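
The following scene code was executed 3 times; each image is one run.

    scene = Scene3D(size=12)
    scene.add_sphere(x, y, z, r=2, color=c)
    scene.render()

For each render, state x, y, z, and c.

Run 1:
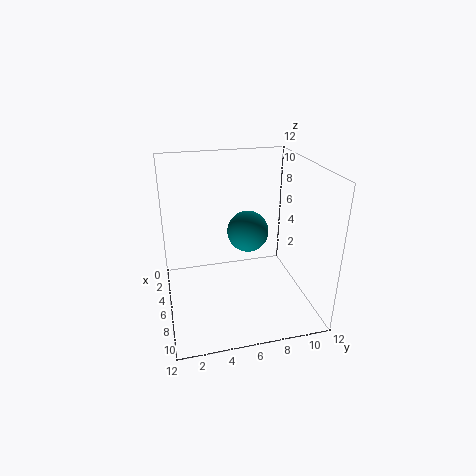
x = 2; y = 8; z = 4.5; c = 'teal'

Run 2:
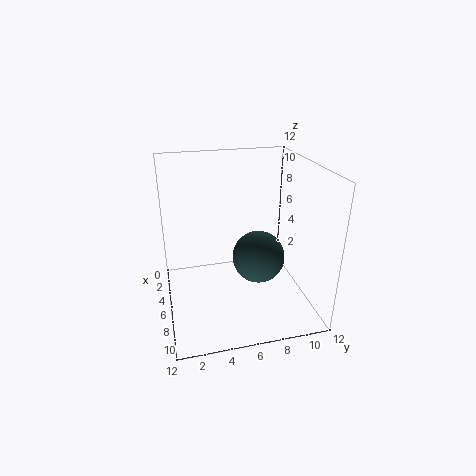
x = 8.5; y = 7; z = 5.5; c = 'darkslategray'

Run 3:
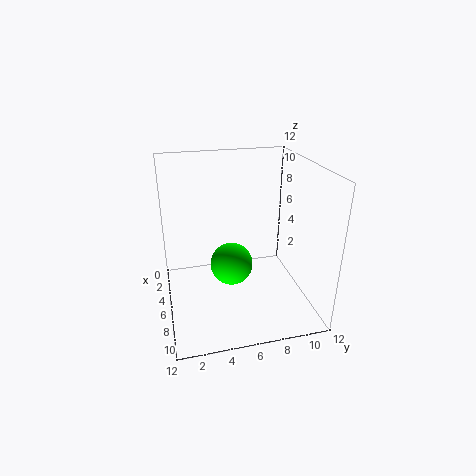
x = 3.5; y = 6; z = 2; c = 'lime'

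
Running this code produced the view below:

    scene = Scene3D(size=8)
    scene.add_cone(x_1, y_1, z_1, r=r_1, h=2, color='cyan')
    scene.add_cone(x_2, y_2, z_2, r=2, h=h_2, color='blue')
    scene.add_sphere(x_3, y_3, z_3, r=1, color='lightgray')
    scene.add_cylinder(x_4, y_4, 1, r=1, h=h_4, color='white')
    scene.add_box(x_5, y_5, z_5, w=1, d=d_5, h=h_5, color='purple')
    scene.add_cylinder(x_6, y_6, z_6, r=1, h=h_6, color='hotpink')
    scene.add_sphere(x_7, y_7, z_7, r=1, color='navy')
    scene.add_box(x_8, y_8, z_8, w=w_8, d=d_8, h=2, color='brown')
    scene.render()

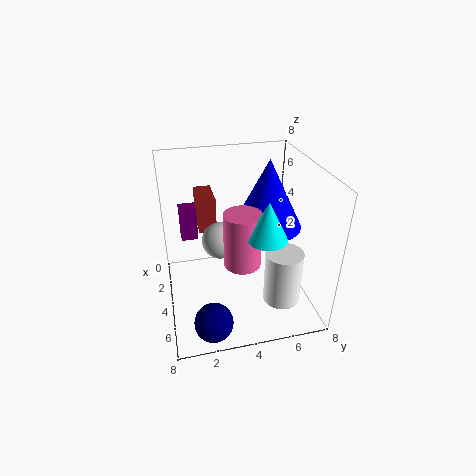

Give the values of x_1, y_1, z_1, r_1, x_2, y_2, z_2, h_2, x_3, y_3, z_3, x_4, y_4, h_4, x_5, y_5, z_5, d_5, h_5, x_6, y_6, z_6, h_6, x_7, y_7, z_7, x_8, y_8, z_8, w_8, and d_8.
x_1 = 6
y_1 = 5
z_1 = 5
r_1 = 1
x_2 = 3
y_2 = 6
z_2 = 4
h_2 = 4
x_3 = 4
y_3 = 3
z_3 = 4
x_4 = 6
y_4 = 6
h_4 = 3
x_5 = 1
y_5 = 1
z_5 = 3
d_5 = 1
h_5 = 2
x_6 = 5
y_6 = 4
z_6 = 3
h_6 = 3
x_7 = 7
y_7 = 2
z_7 = 1
x_8 = 1
y_8 = 2
z_8 = 4
w_8 = 2
d_8 = 1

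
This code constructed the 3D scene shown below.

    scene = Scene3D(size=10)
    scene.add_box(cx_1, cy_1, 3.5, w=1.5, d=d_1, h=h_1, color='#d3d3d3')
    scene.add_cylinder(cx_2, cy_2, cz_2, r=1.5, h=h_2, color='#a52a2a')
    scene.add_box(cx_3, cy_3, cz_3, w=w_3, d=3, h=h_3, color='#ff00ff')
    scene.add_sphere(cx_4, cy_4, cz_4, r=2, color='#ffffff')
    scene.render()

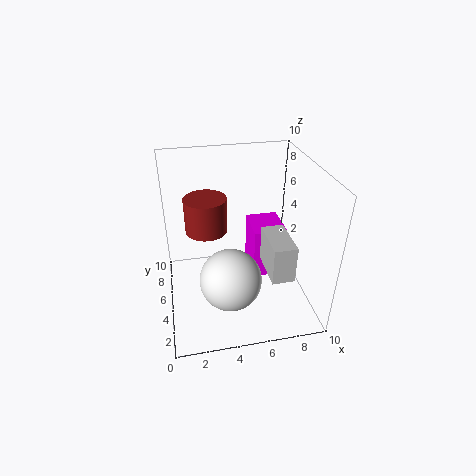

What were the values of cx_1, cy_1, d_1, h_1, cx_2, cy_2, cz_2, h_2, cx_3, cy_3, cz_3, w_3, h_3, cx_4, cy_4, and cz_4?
cx_1 = 6.5
cy_1 = 1.5
d_1 = 3
h_1 = 2.5
cx_2 = 3
cy_2 = 6.5
cz_2 = 5
h_2 = 2.5
cx_3 = 6.5
cy_3 = 6
cz_3 = 0.5
w_3 = 2.5
h_3 = 4
cx_4 = 4
cy_4 = 2.5
cz_4 = 3.5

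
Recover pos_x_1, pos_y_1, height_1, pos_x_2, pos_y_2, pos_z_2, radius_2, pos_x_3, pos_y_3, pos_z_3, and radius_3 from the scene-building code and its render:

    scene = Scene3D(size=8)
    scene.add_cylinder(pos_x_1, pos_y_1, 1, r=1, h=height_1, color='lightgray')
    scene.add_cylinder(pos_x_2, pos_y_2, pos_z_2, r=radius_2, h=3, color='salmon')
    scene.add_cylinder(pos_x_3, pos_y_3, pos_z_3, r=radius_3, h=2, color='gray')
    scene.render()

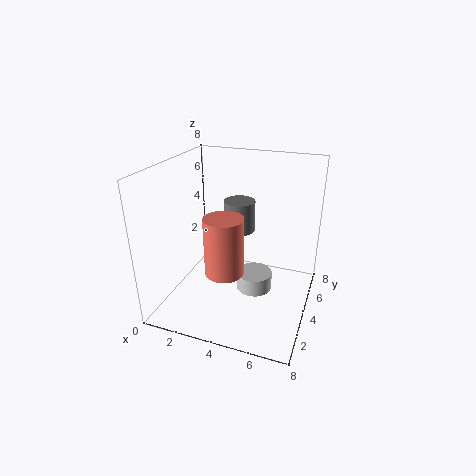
pos_x_1 = 5, pos_y_1 = 4, height_1 = 1, pos_x_2 = 4, pos_y_2 = 2, pos_z_2 = 3, radius_2 = 1, pos_x_3 = 3, pos_y_3 = 7, pos_z_3 = 3, radius_3 = 1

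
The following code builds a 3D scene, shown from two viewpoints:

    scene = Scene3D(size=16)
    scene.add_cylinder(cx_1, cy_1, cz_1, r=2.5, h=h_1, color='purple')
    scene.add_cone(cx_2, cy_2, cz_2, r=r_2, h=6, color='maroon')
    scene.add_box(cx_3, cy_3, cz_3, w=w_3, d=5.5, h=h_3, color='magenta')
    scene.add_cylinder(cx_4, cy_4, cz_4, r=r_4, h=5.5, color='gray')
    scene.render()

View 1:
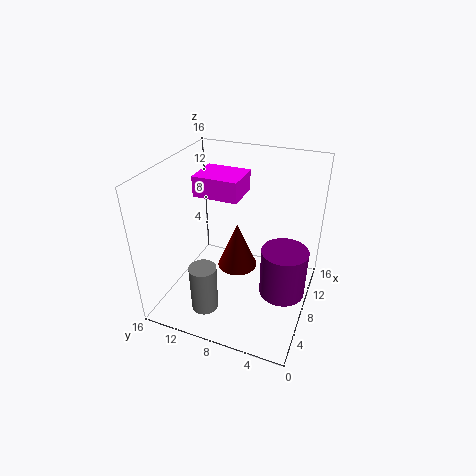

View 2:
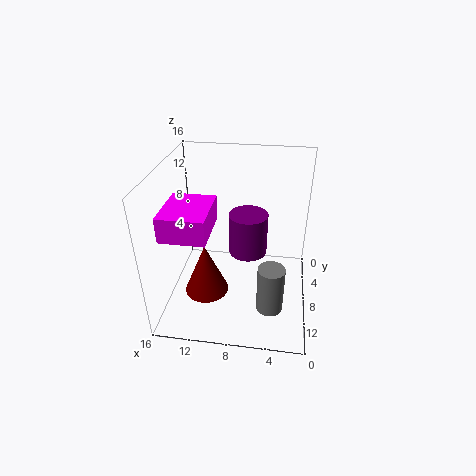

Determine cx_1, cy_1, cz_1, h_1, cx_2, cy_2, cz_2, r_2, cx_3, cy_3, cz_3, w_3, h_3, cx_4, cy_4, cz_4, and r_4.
cx_1 = 7.5; cy_1 = 2.5; cz_1 = 2.5; h_1 = 5.5; cx_2 = 11.5; cy_2 = 9.5; cz_2 = 1.5; r_2 = 2.5; cx_3 = 10; cy_3 = 9; cz_3 = 11; w_3 = 4.5; h_3 = 2.5; cx_4 = 4; cy_4 = 10.5; cz_4 = 0.5; r_4 = 1.5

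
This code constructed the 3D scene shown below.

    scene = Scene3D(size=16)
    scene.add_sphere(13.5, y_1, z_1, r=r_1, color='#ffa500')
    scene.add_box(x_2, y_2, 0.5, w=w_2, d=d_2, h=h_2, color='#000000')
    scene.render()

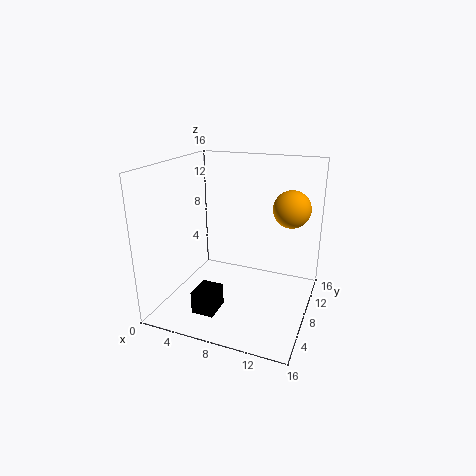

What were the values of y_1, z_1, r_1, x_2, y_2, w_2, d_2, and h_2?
y_1 = 9.5
z_1 = 11.5
r_1 = 2
x_2 = 4.5
y_2 = 3
w_2 = 2.5
d_2 = 3
h_2 = 2.5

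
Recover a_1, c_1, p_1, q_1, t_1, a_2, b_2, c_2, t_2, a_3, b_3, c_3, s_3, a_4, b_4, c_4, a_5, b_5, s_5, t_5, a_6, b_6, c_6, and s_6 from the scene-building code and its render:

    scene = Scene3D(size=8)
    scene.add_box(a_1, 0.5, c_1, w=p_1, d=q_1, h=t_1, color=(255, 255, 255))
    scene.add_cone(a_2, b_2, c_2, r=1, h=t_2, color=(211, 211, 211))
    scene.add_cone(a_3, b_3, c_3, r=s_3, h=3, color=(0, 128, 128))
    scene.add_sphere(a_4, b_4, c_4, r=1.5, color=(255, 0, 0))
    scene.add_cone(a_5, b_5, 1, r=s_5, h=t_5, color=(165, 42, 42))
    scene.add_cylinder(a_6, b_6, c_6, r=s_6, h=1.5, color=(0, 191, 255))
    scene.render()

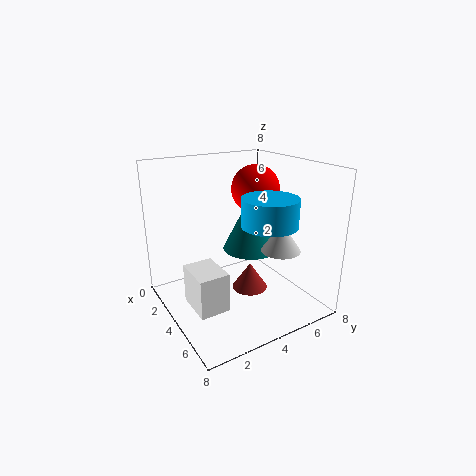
a_1 = 4.5, c_1 = 1.5, p_1 = 2, q_1 = 1.5, t_1 = 2, a_2 = 6.5, b_2 = 5, c_2 = 4, t_2 = 1.5, a_3 = 4.5, b_3 = 4.5, c_3 = 3.5, s_3 = 1.5, a_4 = 2, b_4 = 6.5, c_4 = 6, a_5 = 4.5, b_5 = 4.5, s_5 = 1, t_5 = 1.5, a_6 = 5.5, b_6 = 5, c_6 = 5, s_6 = 1.5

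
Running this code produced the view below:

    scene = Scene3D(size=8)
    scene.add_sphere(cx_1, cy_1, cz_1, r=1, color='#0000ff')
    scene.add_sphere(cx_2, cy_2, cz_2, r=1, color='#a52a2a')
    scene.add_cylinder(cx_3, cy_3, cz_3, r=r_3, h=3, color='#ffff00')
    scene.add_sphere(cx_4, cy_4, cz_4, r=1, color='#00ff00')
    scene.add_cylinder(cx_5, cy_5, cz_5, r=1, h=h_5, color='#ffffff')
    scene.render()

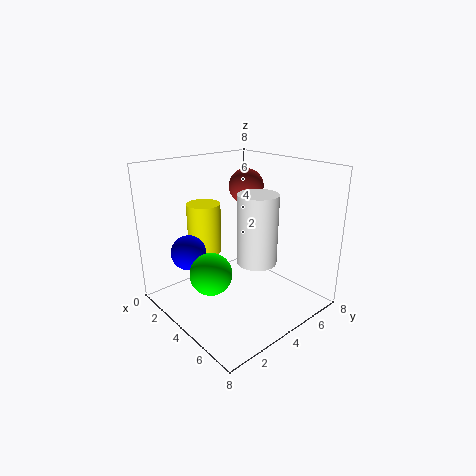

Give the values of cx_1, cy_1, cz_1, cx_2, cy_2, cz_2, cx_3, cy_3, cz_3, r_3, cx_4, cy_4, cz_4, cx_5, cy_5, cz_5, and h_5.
cx_1 = 2, cy_1 = 2, cz_1 = 3, cx_2 = 3, cy_2 = 5.5, cz_2 = 6.5, cx_3 = 1.5, cy_3 = 3.5, cz_3 = 2.5, r_3 = 1, cx_4 = 5.5, cy_4 = 1, cz_4 = 3.5, cx_5 = 6, cy_5 = 3.5, cz_5 = 3.5, h_5 = 3.5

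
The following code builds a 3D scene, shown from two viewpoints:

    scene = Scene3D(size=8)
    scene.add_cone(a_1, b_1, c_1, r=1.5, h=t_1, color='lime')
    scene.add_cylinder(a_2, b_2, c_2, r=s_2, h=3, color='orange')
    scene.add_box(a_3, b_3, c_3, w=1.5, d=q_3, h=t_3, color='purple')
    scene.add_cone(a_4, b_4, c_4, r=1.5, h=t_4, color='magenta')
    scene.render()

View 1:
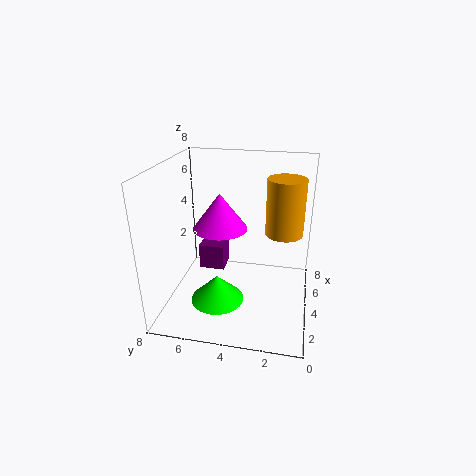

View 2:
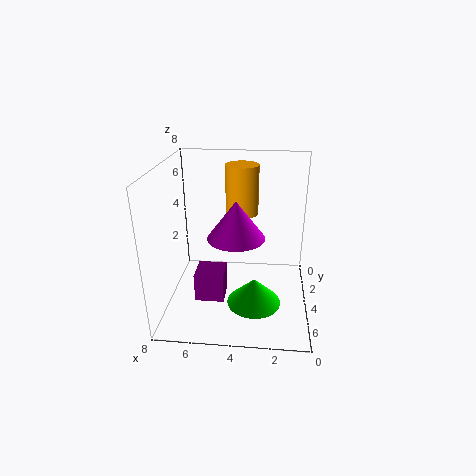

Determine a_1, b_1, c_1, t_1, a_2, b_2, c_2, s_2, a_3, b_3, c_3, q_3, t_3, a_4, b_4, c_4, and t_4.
a_1 = 3, b_1 = 5, c_1 = 0.5, t_1 = 1.5, a_2 = 4, b_2 = 1.5, c_2 = 4.5, s_2 = 1, a_3 = 4.5, b_3 = 5, c_3 = 1.5, q_3 = 1.5, t_3 = 1.5, a_4 = 4, b_4 = 5, c_4 = 4.5, t_4 = 2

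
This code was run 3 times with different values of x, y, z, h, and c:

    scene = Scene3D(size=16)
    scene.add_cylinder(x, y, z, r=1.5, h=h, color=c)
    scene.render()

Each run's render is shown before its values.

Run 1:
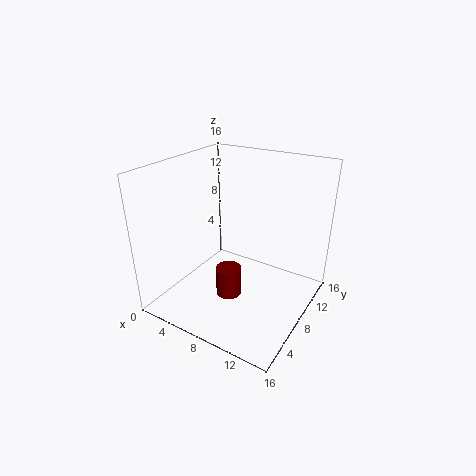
x = 7, y = 7.5, z = 0.5, h = 3.5, c = 'maroon'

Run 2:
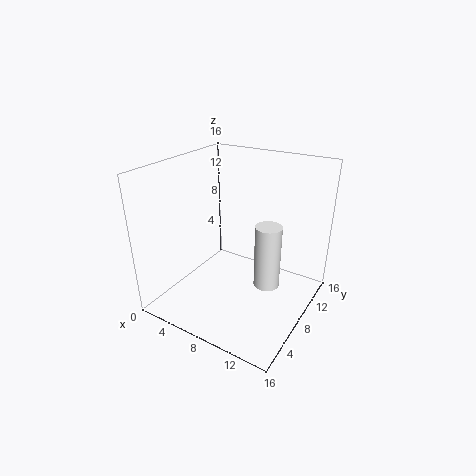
x = 11, y = 9.5, z = 2, h = 7.5, c = 'white'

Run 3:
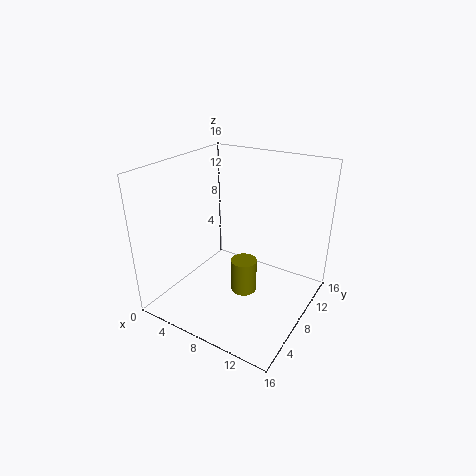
x = 8.5, y = 8.5, z = 1, h = 4, c = 'olive'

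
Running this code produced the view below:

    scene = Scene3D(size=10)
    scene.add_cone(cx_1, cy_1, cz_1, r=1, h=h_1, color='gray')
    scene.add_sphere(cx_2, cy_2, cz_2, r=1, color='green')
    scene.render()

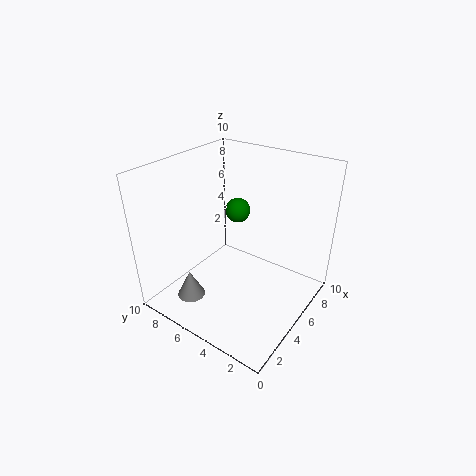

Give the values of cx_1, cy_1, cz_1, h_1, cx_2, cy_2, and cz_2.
cx_1 = 2.5; cy_1 = 7.5; cz_1 = 0.5; h_1 = 2; cx_2 = 8.5; cy_2 = 7.5; cz_2 = 5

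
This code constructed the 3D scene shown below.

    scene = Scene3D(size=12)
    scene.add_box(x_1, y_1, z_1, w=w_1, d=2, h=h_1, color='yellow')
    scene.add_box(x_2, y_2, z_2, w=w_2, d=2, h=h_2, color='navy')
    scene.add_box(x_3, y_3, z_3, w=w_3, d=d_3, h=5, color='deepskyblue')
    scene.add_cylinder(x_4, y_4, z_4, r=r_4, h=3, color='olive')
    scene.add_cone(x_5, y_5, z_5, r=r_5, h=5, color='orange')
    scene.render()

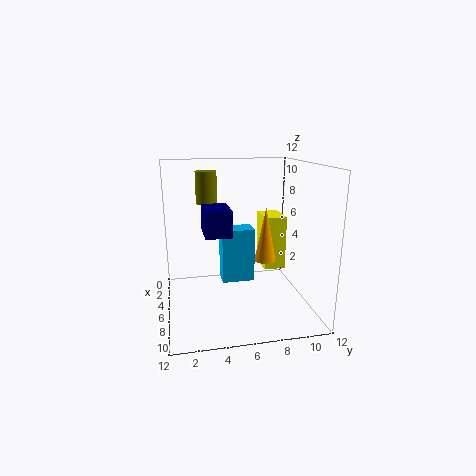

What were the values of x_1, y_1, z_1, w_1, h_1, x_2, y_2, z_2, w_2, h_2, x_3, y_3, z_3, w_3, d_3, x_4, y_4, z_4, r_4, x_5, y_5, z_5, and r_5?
x_1 = 1, y_1 = 9, z_1 = 2, w_1 = 3, h_1 = 5, x_2 = 6, y_2 = 3, z_2 = 7, w_2 = 3, h_2 = 2, x_3 = 2, y_3 = 5, z_3 = 1, w_3 = 2, d_3 = 3, x_4 = 1, y_4 = 4, z_4 = 8, r_4 = 1, x_5 = 4, y_5 = 9, z_5 = 3, r_5 = 1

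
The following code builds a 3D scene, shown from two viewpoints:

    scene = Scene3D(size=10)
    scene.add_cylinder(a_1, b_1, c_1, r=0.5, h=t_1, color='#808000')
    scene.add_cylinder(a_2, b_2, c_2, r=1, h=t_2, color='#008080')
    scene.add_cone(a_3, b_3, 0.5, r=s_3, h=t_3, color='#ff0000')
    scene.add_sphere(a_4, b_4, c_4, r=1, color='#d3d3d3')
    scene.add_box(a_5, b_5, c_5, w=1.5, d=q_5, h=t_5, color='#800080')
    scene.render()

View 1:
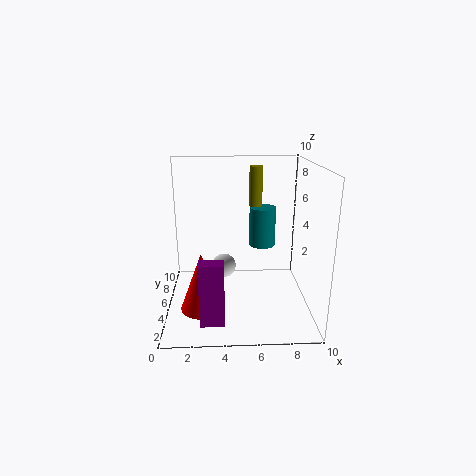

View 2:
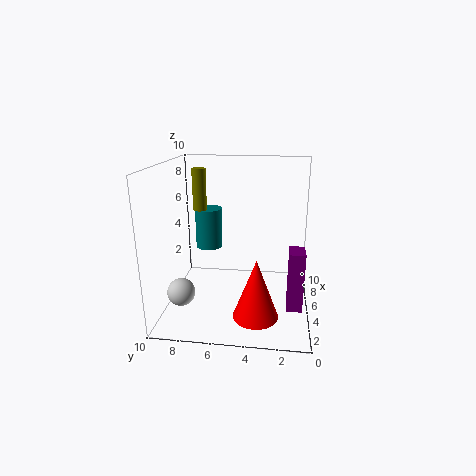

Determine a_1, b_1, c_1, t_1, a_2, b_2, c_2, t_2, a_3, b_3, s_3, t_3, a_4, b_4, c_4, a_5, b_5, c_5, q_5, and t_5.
a_1 = 6.5
b_1 = 8
c_1 = 6.5
t_1 = 3
a_2 = 7
b_2 = 7.5
c_2 = 3.5
t_2 = 3
a_3 = 2.5
b_3 = 3.5
s_3 = 1.5
t_3 = 4
a_4 = 4
b_4 = 9
c_4 = 1
a_5 = 2.5
b_5 = 0.5
c_5 = 1
q_5 = 1
t_5 = 4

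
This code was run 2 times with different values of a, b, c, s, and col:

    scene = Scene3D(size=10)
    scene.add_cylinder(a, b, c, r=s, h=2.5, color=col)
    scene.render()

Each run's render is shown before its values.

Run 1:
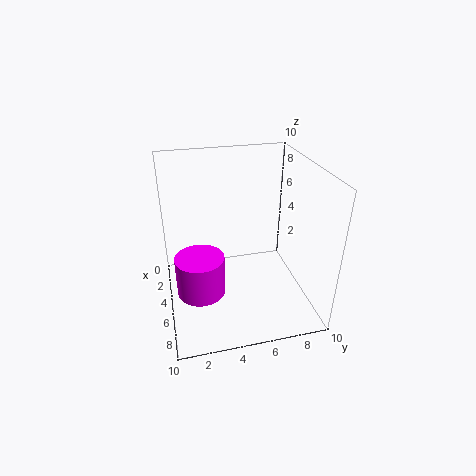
a = 7.5, b = 2, c = 3, s = 1.5, col = 'magenta'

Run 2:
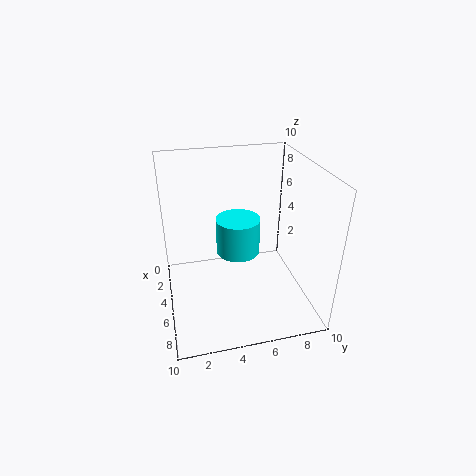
a = 5, b = 5, c = 4, s = 1.5, col = 'cyan'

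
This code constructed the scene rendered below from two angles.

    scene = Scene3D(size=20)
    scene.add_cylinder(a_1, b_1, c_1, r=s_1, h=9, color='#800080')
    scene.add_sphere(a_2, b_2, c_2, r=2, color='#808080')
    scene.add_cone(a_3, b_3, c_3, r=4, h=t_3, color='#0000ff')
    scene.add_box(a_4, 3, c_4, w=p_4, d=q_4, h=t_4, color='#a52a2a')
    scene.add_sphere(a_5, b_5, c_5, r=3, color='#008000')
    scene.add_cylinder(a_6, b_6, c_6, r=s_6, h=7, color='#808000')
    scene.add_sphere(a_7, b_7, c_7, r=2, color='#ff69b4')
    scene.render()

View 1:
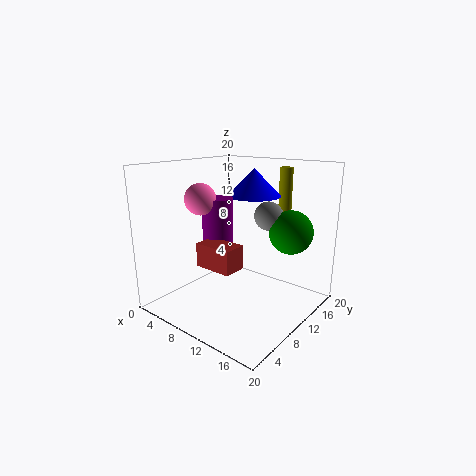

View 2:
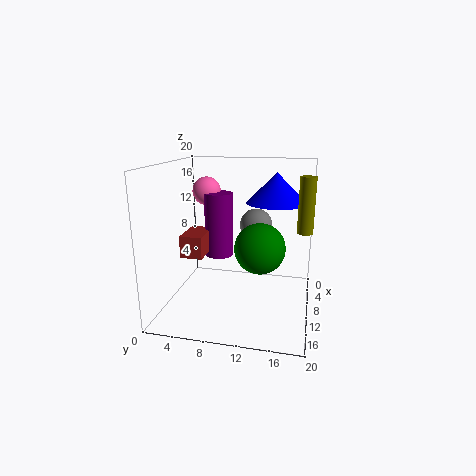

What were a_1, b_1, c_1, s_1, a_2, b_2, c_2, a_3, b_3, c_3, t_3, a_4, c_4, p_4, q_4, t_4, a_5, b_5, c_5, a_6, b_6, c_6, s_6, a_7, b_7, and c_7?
a_1 = 9, b_1 = 7, c_1 = 7, s_1 = 2, a_2 = 13, b_2 = 13, c_2 = 13, a_3 = 9, b_3 = 15, c_3 = 15, t_3 = 4, a_4 = 9, c_4 = 8, p_4 = 5, q_4 = 3, t_4 = 3, a_5 = 16, b_5 = 14, c_5 = 11, a_6 = 12, b_6 = 19, c_6 = 12, s_6 = 1, a_7 = 8, b_7 = 5, c_7 = 16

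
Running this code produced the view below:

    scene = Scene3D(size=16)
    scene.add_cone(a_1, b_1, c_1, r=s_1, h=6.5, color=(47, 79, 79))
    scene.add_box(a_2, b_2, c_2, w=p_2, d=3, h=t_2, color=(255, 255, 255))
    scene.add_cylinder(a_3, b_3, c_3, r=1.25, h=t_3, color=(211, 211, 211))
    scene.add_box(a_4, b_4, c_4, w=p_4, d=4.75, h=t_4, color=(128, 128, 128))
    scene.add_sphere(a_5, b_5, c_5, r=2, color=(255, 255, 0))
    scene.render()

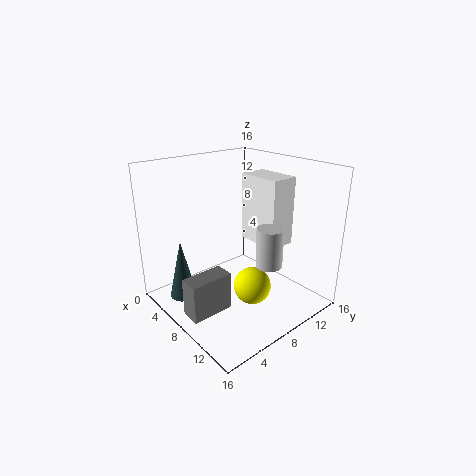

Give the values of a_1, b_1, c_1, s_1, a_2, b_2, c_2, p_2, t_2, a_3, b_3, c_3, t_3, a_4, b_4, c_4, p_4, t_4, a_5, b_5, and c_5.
a_1 = 5.25
b_1 = 2.25
c_1 = 1.75
s_1 = 1.5
a_2 = 7.5
b_2 = 9
c_2 = 7.75
p_2 = 4.75
t_2 = 7.25
a_3 = 14.25
b_3 = 6.5
c_3 = 7.75
t_3 = 3.75
a_4 = 7.25
b_4 = 1
c_4 = 0.75
p_4 = 2.25
t_4 = 4.25
a_5 = 11
b_5 = 7.5
c_5 = 3.5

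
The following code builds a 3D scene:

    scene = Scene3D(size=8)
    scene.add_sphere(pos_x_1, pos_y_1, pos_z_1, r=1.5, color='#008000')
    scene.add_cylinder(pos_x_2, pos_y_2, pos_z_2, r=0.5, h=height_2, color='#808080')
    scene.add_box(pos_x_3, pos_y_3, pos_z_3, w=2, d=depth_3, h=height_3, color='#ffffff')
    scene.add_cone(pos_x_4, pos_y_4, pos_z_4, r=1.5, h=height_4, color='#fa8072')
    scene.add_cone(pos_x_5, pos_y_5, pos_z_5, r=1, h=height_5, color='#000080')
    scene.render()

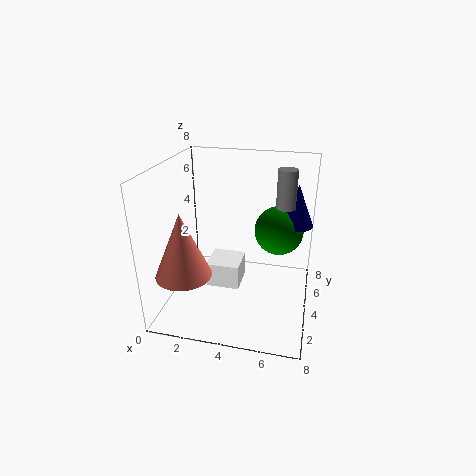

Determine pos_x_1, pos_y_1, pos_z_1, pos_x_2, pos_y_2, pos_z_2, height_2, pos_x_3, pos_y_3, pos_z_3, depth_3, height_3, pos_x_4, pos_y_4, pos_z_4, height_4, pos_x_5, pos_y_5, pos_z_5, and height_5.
pos_x_1 = 6, pos_y_1 = 6.5, pos_z_1 = 3.5, pos_x_2 = 6.5, pos_y_2 = 4, pos_z_2 = 6, height_2 = 2, pos_x_3 = 2, pos_y_3 = 4, pos_z_3 = 0.5, depth_3 = 2, height_3 = 1.5, pos_x_4 = 1.5, pos_y_4 = 2, pos_z_4 = 2.5, height_4 = 3.5, pos_x_5 = 7, pos_y_5 = 6.5, pos_z_5 = 4, height_5 = 2.5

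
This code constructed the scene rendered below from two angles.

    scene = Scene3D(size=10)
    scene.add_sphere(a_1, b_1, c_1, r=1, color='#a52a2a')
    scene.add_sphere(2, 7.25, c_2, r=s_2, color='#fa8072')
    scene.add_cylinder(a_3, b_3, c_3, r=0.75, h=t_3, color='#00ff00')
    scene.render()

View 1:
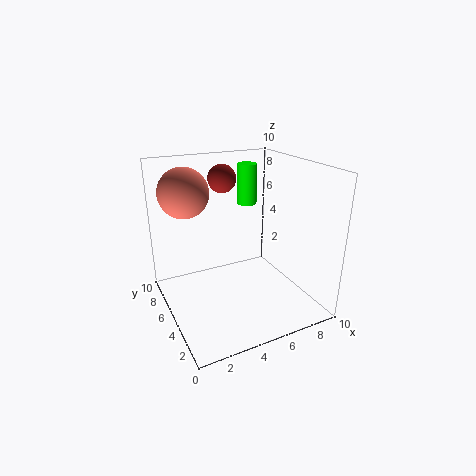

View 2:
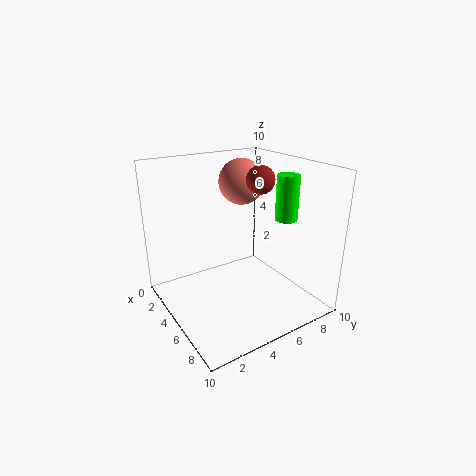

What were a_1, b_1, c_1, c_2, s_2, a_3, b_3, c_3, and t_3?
a_1 = 4.75
b_1 = 7
c_1 = 8.75
c_2 = 8
s_2 = 1.75
a_3 = 7
b_3 = 7.5
c_3 = 6.5
t_3 = 3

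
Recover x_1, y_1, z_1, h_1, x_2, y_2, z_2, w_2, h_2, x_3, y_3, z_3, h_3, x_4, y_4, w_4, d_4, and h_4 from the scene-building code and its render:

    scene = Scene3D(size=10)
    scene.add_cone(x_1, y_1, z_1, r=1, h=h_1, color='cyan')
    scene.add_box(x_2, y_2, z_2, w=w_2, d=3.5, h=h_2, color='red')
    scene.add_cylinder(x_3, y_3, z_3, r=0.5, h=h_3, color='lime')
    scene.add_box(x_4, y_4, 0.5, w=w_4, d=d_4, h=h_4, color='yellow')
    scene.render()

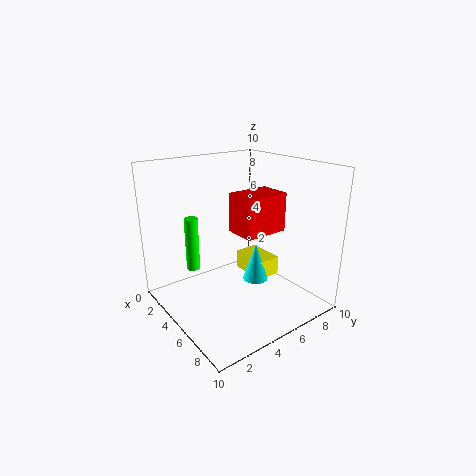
x_1 = 4; y_1 = 7.5; z_1 = 0.5; h_1 = 3; x_2 = 2.5; y_2 = 6; z_2 = 4.5; w_2 = 2.5; h_2 = 3; x_3 = 2; y_3 = 3; z_3 = 2; h_3 = 4; x_4 = 1.5; y_4 = 7.5; w_4 = 3; d_4 = 2; h_4 = 1.5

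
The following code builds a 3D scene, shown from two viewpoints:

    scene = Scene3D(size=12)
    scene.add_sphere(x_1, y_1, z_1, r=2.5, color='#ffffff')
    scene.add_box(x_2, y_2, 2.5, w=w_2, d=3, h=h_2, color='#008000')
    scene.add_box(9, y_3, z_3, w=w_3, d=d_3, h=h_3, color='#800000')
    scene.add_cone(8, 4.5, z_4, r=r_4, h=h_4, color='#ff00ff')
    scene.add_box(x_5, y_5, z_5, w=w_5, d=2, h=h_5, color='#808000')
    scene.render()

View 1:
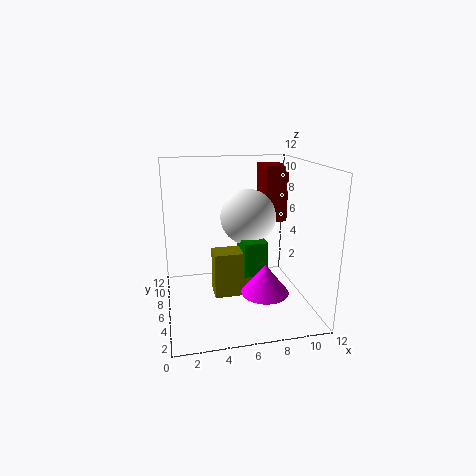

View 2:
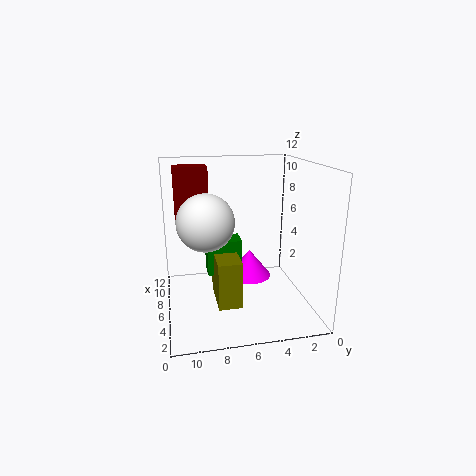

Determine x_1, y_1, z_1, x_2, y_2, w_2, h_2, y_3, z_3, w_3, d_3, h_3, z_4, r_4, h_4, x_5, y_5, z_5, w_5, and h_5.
x_1 = 7.5, y_1 = 8.5, z_1 = 7, x_2 = 6.5, y_2 = 5.5, w_2 = 2, h_2 = 3, y_3 = 8, z_3 = 6.5, w_3 = 2, d_3 = 3, h_3 = 5, z_4 = 1.5, r_4 = 2, h_4 = 2.5, x_5 = 4, y_5 = 6, z_5 = 0.5, w_5 = 4, h_5 = 4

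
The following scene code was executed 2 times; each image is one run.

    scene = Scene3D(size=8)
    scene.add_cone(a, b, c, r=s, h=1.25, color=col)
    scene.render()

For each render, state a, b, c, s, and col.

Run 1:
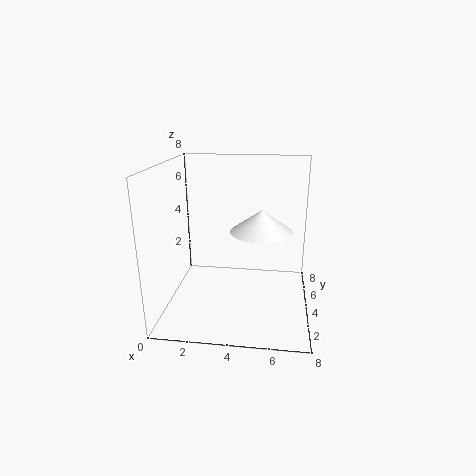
a = 5.25, b = 4.5, c = 4.25, s = 1.75, col = 'white'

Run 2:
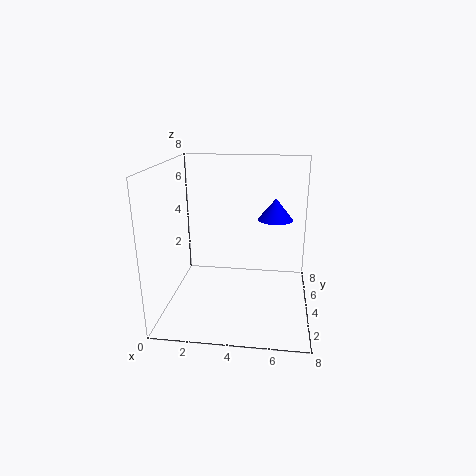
a = 6, b = 5.25, c = 4.75, s = 1, col = 'blue'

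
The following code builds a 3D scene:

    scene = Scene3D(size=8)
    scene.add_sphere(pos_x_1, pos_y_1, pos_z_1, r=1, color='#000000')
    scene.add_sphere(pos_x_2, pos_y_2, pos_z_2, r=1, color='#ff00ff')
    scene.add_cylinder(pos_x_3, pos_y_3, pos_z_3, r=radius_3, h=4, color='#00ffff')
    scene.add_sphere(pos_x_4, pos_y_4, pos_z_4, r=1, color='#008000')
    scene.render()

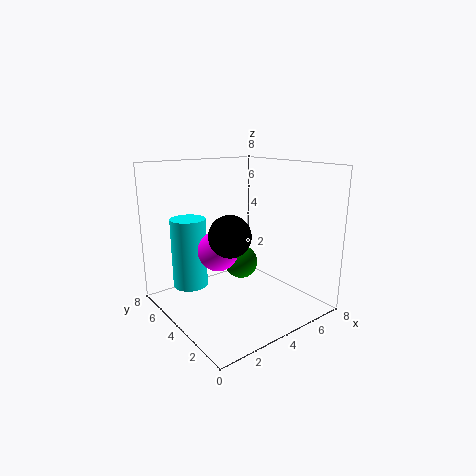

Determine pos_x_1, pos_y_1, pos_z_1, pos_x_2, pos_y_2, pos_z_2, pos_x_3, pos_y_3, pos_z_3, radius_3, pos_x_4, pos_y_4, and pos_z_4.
pos_x_1 = 2, pos_y_1 = 2, pos_z_1 = 5, pos_x_2 = 2, pos_y_2 = 3, pos_z_2 = 4, pos_x_3 = 2, pos_y_3 = 6, pos_z_3 = 1, radius_3 = 1, pos_x_4 = 5, pos_y_4 = 5, pos_z_4 = 2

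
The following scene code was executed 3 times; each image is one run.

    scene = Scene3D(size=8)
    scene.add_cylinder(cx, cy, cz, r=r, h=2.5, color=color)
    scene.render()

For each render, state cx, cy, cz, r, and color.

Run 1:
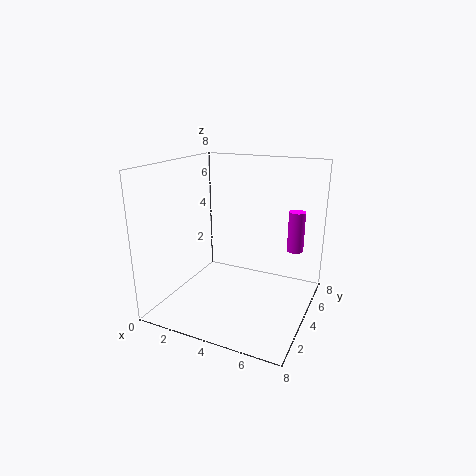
cx = 6.5, cy = 7, cz = 2.5, r = 0.5, color = 'magenta'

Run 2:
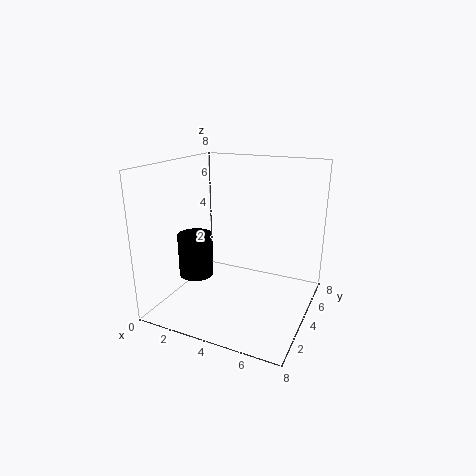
cx = 1.5, cy = 3.5, cz = 1.5, r = 1, color = 'black'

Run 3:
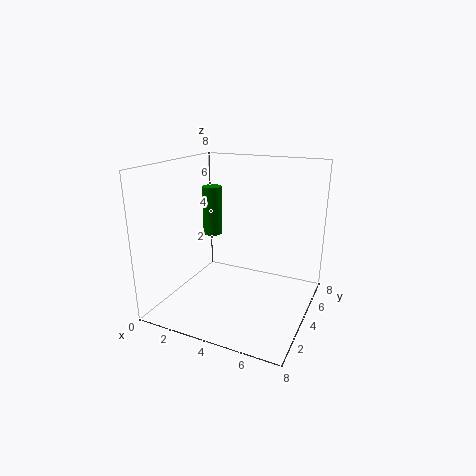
cx = 3, cy = 3, cz = 4.5, r = 0.5, color = 'green'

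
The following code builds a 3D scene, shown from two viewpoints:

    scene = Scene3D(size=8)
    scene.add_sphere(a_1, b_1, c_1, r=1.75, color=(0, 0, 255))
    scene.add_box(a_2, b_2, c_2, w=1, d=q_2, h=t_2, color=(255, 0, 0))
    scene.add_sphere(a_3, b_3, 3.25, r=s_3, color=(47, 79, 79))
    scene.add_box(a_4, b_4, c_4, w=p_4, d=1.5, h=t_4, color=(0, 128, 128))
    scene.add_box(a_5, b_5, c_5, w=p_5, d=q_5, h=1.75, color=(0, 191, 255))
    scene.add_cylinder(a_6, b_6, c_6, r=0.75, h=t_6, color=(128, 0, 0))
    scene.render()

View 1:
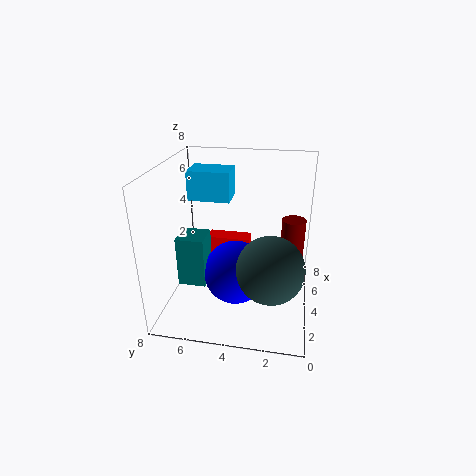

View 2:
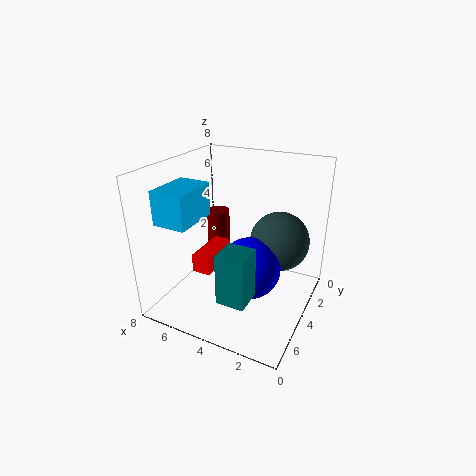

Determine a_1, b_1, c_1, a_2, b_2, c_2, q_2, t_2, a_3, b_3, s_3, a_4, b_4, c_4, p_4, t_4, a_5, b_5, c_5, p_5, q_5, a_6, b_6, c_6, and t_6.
a_1 = 3.25, b_1 = 4, c_1 = 2.25, a_2 = 4.75, b_2 = 3.5, c_2 = 2.5, q_2 = 2.5, t_2 = 1, a_3 = 2.25, b_3 = 2, s_3 = 1.75, a_4 = 2.25, b_4 = 5.5, c_4 = 1.75, p_4 = 1.5, t_4 = 2.75, a_5 = 5.25, b_5 = 4.75, c_5 = 5.5, p_5 = 1.75, q_5 = 2.5, a_6 = 7, b_6 = 1, c_6 = 0.25, t_6 = 3.75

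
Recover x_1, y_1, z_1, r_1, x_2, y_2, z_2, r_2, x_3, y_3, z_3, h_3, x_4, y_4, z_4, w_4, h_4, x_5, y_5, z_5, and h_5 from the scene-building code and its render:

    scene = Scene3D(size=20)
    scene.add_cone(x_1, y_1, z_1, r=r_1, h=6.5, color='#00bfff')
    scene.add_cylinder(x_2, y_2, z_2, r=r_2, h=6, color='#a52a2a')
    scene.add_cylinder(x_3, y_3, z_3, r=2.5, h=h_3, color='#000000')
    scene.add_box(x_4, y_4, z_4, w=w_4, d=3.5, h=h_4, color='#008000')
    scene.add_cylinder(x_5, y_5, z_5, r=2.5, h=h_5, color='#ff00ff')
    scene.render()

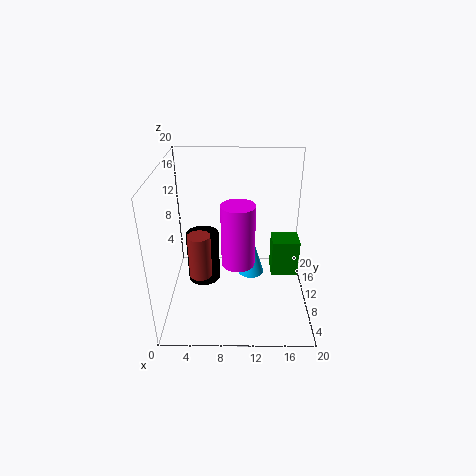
x_1 = 12, y_1 = 13.5, z_1 = 2, r_1 = 2, x_2 = 5, y_2 = 7, z_2 = 6, r_2 = 1.5, x_3 = 4.5, y_3 = 14, z_3 = 0.5, h_3 = 8, x_4 = 15, y_4 = 11, z_4 = 3, w_4 = 4, h_4 = 5.5, x_5 = 10, y_5 = 12, z_5 = 4.5, h_5 = 9.5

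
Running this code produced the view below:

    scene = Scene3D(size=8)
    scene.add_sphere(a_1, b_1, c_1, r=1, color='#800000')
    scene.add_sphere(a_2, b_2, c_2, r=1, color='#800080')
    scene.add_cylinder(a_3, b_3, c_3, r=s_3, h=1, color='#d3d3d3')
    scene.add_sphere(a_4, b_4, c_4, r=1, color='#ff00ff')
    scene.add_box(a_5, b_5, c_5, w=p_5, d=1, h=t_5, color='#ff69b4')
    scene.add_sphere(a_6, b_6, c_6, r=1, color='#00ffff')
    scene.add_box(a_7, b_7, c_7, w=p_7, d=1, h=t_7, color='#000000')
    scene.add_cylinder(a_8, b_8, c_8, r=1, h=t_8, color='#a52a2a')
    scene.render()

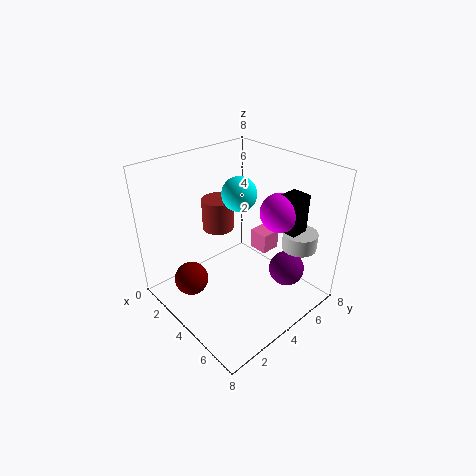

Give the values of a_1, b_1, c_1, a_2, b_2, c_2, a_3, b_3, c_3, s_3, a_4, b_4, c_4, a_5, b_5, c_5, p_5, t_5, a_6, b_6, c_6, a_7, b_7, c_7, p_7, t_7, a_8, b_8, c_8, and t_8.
a_1 = 2, b_1 = 2, c_1 = 1, a_2 = 6, b_2 = 6, c_2 = 2, a_3 = 6, b_3 = 7, c_3 = 3, s_3 = 1, a_4 = 6, b_4 = 5, c_4 = 6, a_5 = 5, b_5 = 4, c_5 = 4, p_5 = 1, t_5 = 1, a_6 = 3, b_6 = 5, c_6 = 6, a_7 = 6, b_7 = 5, c_7 = 5, p_7 = 1, t_7 = 2, a_8 = 1, b_8 = 5, c_8 = 3, t_8 = 2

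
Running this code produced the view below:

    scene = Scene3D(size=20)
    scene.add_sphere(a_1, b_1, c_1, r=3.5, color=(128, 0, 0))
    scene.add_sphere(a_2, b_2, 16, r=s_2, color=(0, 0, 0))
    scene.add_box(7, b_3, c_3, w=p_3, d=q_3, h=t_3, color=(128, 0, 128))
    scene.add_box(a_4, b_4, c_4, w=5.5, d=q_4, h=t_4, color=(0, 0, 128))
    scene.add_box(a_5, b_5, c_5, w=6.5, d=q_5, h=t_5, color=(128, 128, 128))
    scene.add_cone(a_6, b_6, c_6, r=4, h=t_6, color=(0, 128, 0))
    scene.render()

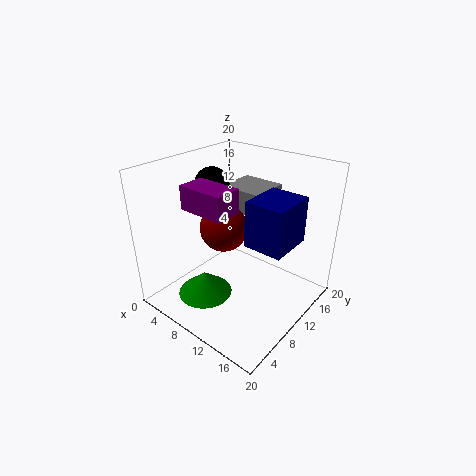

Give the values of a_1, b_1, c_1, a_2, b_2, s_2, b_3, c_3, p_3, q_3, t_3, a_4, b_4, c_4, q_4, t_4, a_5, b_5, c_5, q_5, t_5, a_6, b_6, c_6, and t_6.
a_1 = 6.5, b_1 = 11, c_1 = 10, a_2 = 4, b_2 = 11.5, s_2 = 2.5, b_3 = 3, c_3 = 16, p_3 = 6, q_3 = 3.5, t_3 = 3, a_4 = 11.5, b_4 = 9.5, c_4 = 9.5, q_4 = 6.5, t_4 = 6.5, a_5 = 4.5, b_5 = 13, c_5 = 12, q_5 = 6, t_5 = 3.5, a_6 = 6, b_6 = 7, c_6 = 0.5, t_6 = 3.5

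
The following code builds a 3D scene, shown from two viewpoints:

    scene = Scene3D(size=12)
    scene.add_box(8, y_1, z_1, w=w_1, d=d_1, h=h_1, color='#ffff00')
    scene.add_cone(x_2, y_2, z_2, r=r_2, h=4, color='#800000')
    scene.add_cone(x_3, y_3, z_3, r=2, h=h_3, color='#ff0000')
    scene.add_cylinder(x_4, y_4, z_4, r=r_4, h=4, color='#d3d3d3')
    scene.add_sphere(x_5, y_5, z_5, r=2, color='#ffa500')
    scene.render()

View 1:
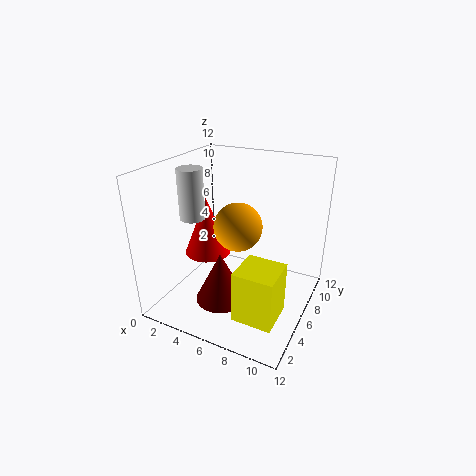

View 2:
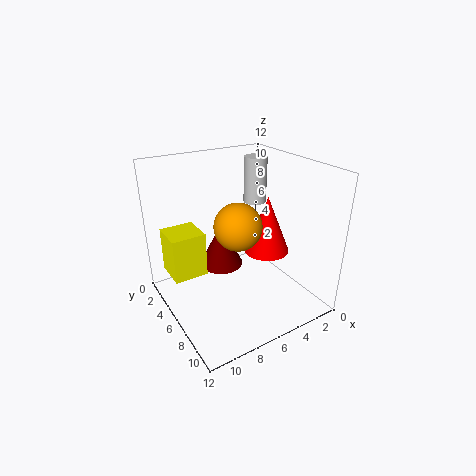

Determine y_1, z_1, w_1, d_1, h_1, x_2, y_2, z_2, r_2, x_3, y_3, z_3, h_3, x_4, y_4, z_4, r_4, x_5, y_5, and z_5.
y_1 = 1
z_1 = 2
w_1 = 3
d_1 = 3
h_1 = 4
x_2 = 6
y_2 = 3
z_2 = 2
r_2 = 2
x_3 = 3
y_3 = 6
z_3 = 4
h_3 = 5
x_4 = 3
y_4 = 4
z_4 = 8
r_4 = 1
x_5 = 6
y_5 = 6
z_5 = 7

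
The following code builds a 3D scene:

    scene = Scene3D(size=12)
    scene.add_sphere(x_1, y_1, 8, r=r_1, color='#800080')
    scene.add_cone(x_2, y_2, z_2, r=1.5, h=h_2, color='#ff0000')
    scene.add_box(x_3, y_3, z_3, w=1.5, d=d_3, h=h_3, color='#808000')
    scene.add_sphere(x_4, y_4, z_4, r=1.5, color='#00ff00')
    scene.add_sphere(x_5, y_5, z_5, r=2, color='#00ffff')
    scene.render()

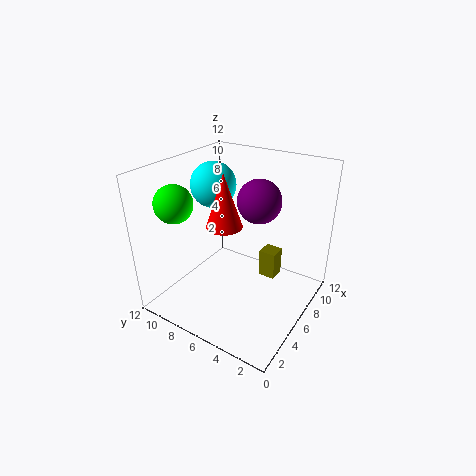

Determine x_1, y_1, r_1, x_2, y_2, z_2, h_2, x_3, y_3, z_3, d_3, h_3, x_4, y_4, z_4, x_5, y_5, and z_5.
x_1 = 9.5; y_1 = 6; r_1 = 2; x_2 = 5.5; y_2 = 7; z_2 = 7; h_2 = 4.5; x_3 = 8; y_3 = 3.5; z_3 = 1.5; d_3 = 1.5; h_3 = 2.5; x_4 = 2.5; y_4 = 9.5; z_4 = 9.5; x_5 = 7.5; y_5 = 9.5; z_5 = 9.5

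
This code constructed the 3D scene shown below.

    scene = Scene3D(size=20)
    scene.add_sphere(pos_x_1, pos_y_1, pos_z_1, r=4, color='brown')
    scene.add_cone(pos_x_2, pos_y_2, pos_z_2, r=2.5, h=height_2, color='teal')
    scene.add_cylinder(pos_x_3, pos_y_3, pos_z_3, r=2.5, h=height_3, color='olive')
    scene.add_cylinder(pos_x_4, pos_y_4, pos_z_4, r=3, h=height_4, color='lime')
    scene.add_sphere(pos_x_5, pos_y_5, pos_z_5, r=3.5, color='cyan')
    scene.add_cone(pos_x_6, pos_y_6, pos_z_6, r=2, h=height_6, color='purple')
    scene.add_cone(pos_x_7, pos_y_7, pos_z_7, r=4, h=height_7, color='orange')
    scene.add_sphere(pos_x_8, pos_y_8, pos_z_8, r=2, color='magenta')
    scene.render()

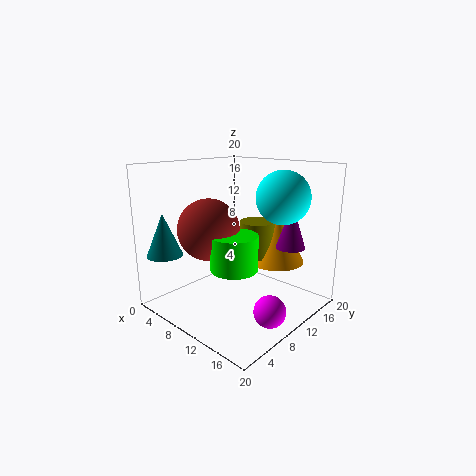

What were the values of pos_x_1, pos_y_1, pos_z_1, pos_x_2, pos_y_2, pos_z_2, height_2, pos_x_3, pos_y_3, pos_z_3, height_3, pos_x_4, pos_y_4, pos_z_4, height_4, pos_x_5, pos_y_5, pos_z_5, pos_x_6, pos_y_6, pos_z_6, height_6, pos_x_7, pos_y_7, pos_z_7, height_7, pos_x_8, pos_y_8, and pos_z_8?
pos_x_1 = 9
pos_y_1 = 5.5
pos_z_1 = 12
pos_x_2 = 2.5
pos_y_2 = 3
pos_z_2 = 7.5
height_2 = 6
pos_x_3 = 11
pos_y_3 = 13
pos_z_3 = 7
height_3 = 5
pos_x_4 = 13
pos_y_4 = 6
pos_z_4 = 7.5
height_4 = 4.5
pos_x_5 = 15.5
pos_y_5 = 12.5
pos_z_5 = 16
pos_x_6 = 16
pos_y_6 = 14
pos_z_6 = 9
height_6 = 6
pos_x_7 = 13
pos_y_7 = 15
pos_z_7 = 6
height_7 = 7.5
pos_x_8 = 18
pos_y_8 = 7
pos_z_8 = 3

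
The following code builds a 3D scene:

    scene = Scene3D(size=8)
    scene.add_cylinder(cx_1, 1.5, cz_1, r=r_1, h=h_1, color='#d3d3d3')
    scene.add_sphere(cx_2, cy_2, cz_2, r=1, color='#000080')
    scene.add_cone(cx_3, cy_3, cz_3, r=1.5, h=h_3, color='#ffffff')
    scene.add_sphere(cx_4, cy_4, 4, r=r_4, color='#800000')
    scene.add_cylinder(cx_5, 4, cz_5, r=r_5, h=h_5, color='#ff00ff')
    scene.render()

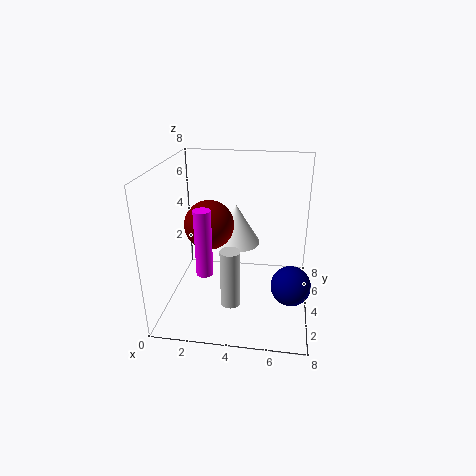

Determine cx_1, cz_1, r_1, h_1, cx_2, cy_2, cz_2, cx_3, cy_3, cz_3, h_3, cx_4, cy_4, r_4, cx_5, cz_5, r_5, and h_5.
cx_1 = 4, cz_1 = 1.5, r_1 = 0.5, h_1 = 3, cx_2 = 7, cy_2 = 2, cz_2 = 2.5, cx_3 = 3.5, cy_3 = 6.5, cz_3 = 2.5, h_3 = 2.5, cx_4 = 2, cy_4 = 5.5, r_4 = 1.5, cx_5 = 2, cz_5 = 1.5, r_5 = 0.5, h_5 = 4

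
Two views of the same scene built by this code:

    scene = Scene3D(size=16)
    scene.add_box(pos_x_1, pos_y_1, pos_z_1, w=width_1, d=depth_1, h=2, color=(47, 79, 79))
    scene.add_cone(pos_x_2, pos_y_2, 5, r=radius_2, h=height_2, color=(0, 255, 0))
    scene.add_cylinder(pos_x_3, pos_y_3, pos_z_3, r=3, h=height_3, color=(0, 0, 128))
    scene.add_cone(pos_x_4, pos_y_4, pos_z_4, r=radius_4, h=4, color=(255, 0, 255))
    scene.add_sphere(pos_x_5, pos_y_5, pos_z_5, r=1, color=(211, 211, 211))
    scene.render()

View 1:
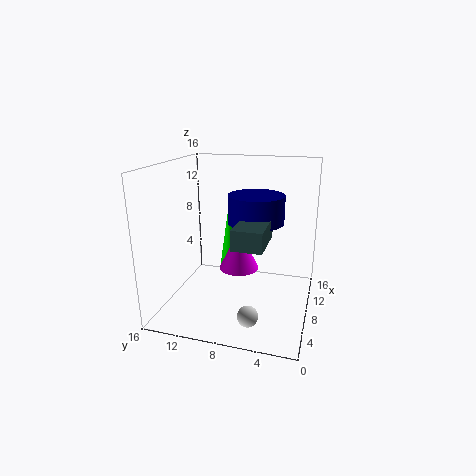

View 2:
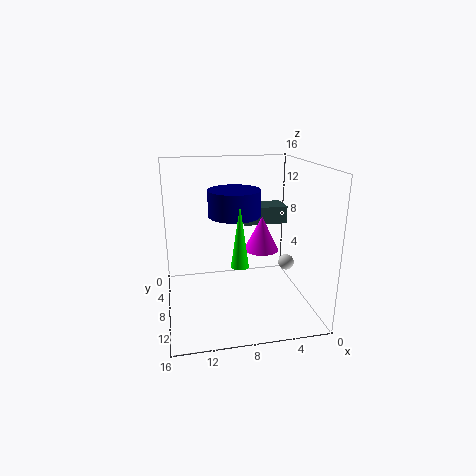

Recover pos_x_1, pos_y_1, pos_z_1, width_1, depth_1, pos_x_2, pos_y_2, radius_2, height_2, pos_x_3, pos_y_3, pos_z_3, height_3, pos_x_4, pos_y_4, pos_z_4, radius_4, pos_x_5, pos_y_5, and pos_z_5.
pos_x_1 = 2, pos_y_1 = 4, pos_z_1 = 9, width_1 = 5, depth_1 = 3, pos_x_2 = 8, pos_y_2 = 9, radius_2 = 1, height_2 = 7, pos_x_3 = 8, pos_y_3 = 6, pos_z_3 = 10, height_3 = 3, pos_x_4 = 5, pos_y_4 = 7, pos_z_4 = 6, radius_4 = 2, pos_x_5 = 1, pos_y_5 = 5, pos_z_5 = 3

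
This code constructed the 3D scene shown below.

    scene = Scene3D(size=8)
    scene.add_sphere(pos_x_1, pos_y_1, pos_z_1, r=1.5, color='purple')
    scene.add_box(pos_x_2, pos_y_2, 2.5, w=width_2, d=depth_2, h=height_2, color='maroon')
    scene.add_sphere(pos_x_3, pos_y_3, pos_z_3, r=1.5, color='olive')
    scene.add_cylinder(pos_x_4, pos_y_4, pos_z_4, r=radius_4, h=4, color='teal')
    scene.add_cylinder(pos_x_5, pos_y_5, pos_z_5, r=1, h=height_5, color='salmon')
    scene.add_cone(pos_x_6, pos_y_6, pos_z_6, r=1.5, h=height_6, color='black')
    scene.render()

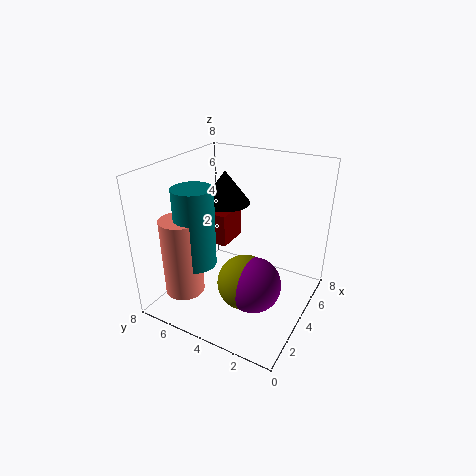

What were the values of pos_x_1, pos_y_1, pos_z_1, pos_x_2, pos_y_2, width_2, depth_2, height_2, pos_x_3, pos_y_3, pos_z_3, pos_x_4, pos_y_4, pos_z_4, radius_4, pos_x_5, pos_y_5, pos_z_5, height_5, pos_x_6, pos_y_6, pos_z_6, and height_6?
pos_x_1 = 3
pos_y_1 = 2.5
pos_z_1 = 2
pos_x_2 = 5
pos_y_2 = 5.5
width_2 = 2
depth_2 = 1
height_2 = 2
pos_x_3 = 3
pos_y_3 = 3
pos_z_3 = 2
pos_x_4 = 1.5
pos_y_4 = 5
pos_z_4 = 3.5
radius_4 = 1
pos_x_5 = 1
pos_y_5 = 5.5
pos_z_5 = 2
height_5 = 4
pos_x_6 = 6
pos_y_6 = 6
pos_z_6 = 5
height_6 = 2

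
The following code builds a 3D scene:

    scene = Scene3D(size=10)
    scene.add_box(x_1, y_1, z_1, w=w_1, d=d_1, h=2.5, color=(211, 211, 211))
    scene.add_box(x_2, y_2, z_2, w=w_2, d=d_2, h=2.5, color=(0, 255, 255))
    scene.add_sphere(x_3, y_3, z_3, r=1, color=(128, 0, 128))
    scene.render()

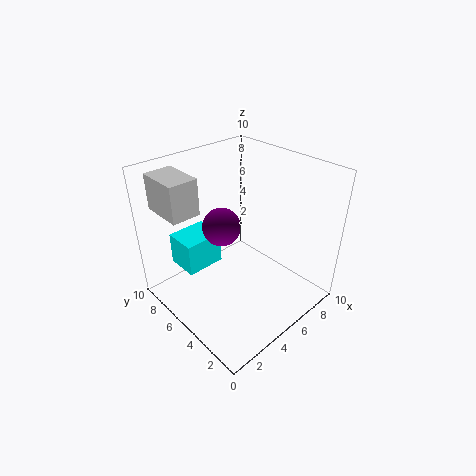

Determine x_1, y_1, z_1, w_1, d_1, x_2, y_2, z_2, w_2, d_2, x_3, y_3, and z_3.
x_1 = 1, y_1 = 6.5, z_1 = 7, w_1 = 2, d_1 = 3, x_2 = 2.5, y_2 = 7.5, z_2 = 1.5, w_2 = 3, d_2 = 2.5, x_3 = 1.5, y_3 = 2.5, z_3 = 8.5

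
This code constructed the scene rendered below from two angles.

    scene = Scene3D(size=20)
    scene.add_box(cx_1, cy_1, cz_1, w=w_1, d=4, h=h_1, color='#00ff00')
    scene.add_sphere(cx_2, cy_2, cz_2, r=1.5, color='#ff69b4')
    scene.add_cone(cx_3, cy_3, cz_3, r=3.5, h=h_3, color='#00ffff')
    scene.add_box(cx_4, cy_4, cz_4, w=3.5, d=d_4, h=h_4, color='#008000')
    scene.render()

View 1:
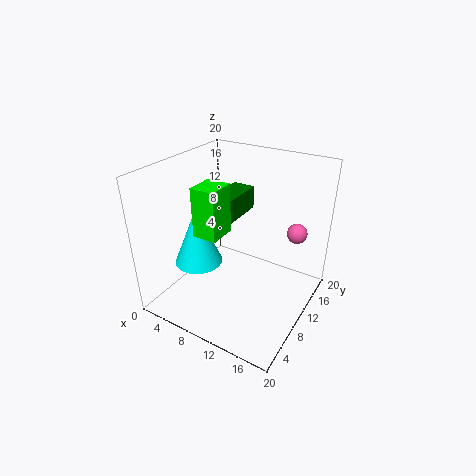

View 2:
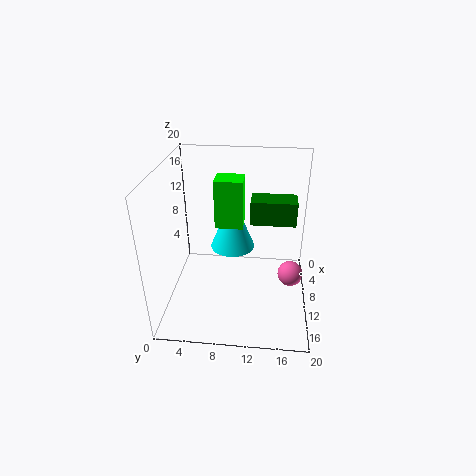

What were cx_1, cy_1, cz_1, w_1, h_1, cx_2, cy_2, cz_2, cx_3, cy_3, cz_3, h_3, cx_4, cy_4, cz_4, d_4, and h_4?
cx_1 = 5; cy_1 = 6.5; cz_1 = 10.5; w_1 = 3.5; h_1 = 7; cx_2 = 16; cy_2 = 17; cz_2 = 9; cx_3 = 4; cy_3 = 8.5; cz_3 = 5; h_3 = 8.5; cx_4 = 4.5; cy_4 = 11.5; cz_4 = 11; d_4 = 6.5; h_4 = 3.5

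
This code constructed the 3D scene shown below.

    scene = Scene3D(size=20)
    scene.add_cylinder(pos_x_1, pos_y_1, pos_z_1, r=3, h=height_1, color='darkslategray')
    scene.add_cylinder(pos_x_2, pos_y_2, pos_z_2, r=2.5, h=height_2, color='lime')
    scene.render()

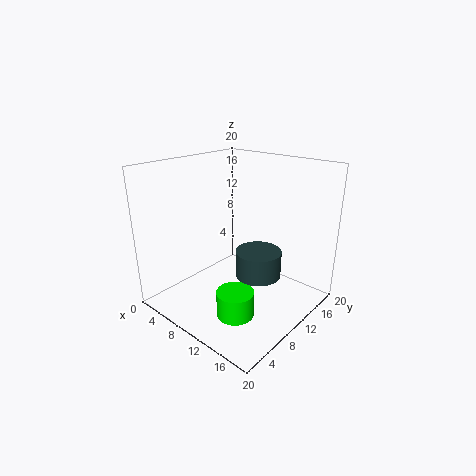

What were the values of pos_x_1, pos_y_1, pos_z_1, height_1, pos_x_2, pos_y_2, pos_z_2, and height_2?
pos_x_1 = 14; pos_y_1 = 9.5; pos_z_1 = 6; height_1 = 3.5; pos_x_2 = 13; pos_y_2 = 6; pos_z_2 = 1; height_2 = 3.5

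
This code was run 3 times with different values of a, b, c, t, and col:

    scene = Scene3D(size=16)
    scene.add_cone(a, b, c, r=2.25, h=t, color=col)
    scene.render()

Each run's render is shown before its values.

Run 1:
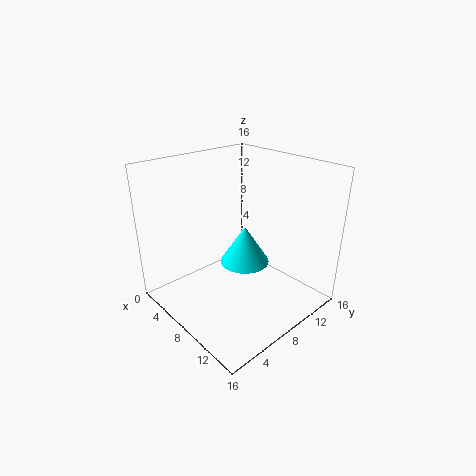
a = 12.5, b = 4.75, c = 8.5, t = 3.5, col = 'cyan'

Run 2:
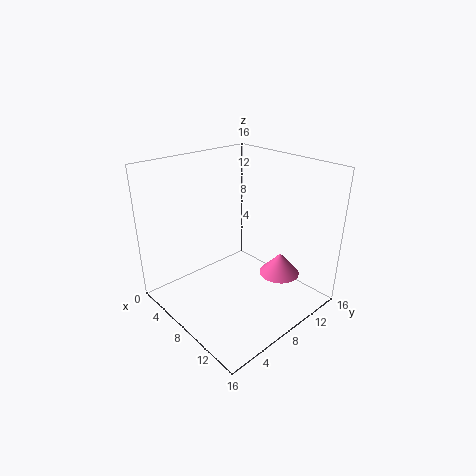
a = 11.5, b = 11.25, c = 3.75, t = 2.5, col = 'hotpink'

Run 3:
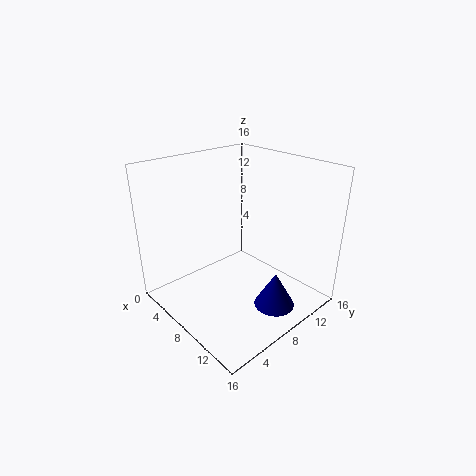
a = 12.5, b = 9.5, c = 0.75, t = 4, col = 'navy'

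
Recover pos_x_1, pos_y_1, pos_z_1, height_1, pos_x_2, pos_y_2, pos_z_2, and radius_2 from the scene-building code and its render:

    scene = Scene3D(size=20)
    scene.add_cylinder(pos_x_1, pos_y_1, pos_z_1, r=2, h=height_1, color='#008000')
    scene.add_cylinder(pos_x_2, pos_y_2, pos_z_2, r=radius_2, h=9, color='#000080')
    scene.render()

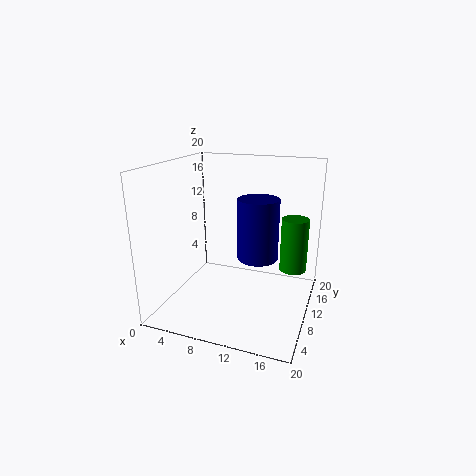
pos_x_1 = 17; pos_y_1 = 15; pos_z_1 = 4; height_1 = 8; pos_x_2 = 12; pos_y_2 = 13; pos_z_2 = 6; radius_2 = 3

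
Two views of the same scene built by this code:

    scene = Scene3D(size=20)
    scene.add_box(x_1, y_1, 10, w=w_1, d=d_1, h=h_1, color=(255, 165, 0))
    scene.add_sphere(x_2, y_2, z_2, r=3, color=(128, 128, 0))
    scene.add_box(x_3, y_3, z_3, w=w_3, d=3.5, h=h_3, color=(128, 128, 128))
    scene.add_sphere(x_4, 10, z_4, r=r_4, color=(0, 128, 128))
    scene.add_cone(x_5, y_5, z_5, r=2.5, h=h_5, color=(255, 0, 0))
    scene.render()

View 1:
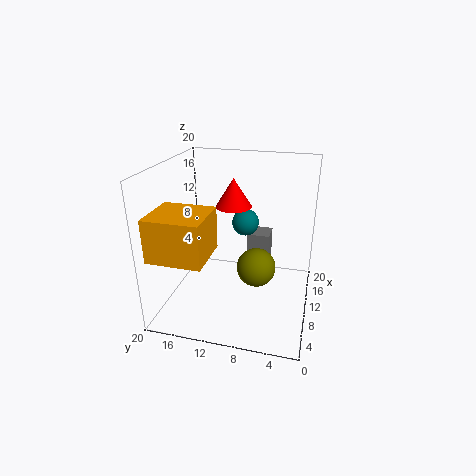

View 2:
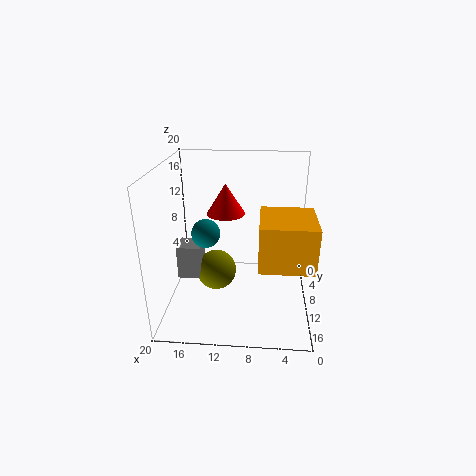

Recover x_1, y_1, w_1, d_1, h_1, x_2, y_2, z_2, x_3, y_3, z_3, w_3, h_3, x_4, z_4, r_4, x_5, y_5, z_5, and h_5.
x_1 = 0.5; y_1 = 12; w_1 = 6.5; d_1 = 7; h_1 = 5.5; x_2 = 13.5; y_2 = 8; z_2 = 3.5; x_3 = 15.5; y_3 = 6.5; z_3 = 3; w_3 = 3.5; h_3 = 5; x_4 = 14.5; z_4 = 10.5; r_4 = 2; x_5 = 11.5; y_5 = 11; z_5 = 14; h_5 = 4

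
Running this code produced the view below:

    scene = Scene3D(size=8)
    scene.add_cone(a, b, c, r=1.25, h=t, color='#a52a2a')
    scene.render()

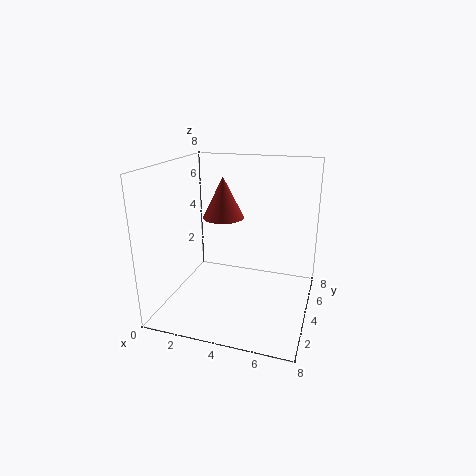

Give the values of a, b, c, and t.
a = 2.5
b = 5.75
c = 4.5
t = 2.5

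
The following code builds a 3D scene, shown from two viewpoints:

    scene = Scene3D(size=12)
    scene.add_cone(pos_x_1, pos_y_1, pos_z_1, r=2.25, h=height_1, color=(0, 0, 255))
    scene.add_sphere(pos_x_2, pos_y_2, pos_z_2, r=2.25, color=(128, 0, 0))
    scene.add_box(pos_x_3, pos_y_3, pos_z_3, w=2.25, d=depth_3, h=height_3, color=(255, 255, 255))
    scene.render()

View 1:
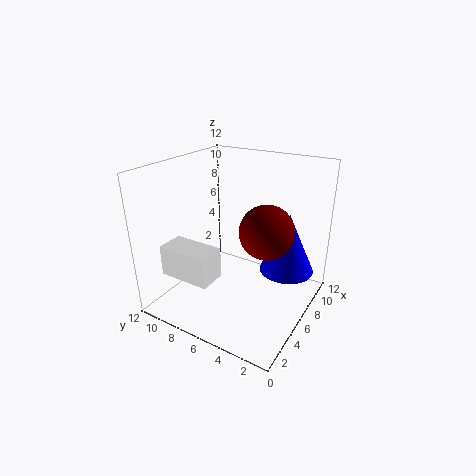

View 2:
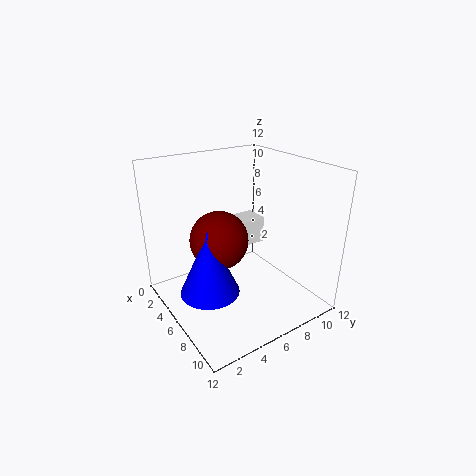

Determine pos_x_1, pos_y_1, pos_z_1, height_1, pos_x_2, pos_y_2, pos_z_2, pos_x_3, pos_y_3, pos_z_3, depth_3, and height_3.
pos_x_1 = 7.75
pos_y_1 = 2.25
pos_z_1 = 3.25
height_1 = 5
pos_x_2 = 6.75
pos_y_2 = 3.75
pos_z_2 = 6.75
pos_x_3 = 1.5
pos_y_3 = 6.25
pos_z_3 = 3.5
depth_3 = 4.25
height_3 = 2.5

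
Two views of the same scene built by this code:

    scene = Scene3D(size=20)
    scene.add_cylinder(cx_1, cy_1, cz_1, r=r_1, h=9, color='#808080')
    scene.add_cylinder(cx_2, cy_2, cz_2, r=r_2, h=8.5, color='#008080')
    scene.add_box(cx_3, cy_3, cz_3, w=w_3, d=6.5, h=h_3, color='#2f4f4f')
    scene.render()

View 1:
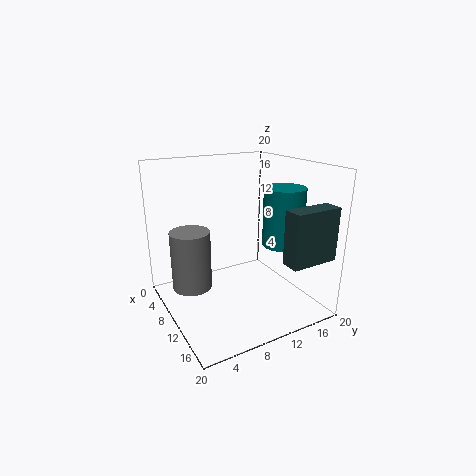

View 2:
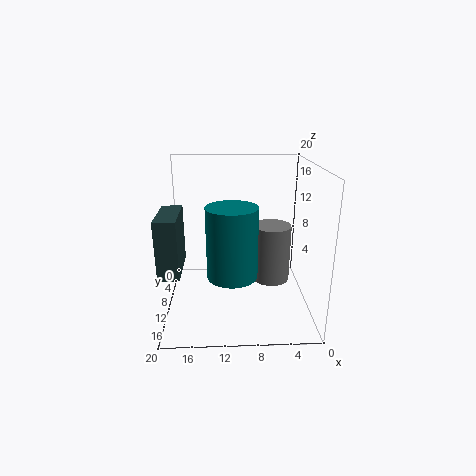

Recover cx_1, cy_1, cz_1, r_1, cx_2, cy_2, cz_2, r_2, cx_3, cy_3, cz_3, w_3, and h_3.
cx_1 = 4.5; cy_1 = 5; cz_1 = 1; r_1 = 3; cx_2 = 11; cy_2 = 17; cz_2 = 8; r_2 = 3; cx_3 = 17; cy_3 = 12.5; cz_3 = 8.5; w_3 = 2.5; h_3 = 7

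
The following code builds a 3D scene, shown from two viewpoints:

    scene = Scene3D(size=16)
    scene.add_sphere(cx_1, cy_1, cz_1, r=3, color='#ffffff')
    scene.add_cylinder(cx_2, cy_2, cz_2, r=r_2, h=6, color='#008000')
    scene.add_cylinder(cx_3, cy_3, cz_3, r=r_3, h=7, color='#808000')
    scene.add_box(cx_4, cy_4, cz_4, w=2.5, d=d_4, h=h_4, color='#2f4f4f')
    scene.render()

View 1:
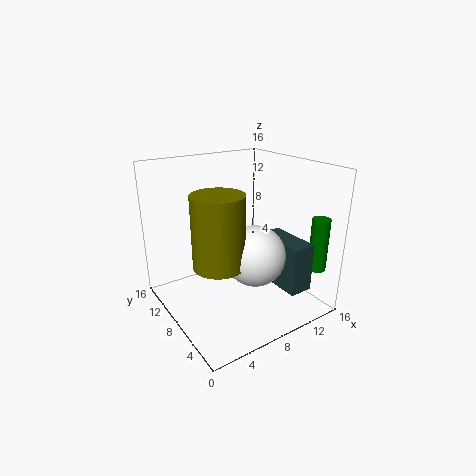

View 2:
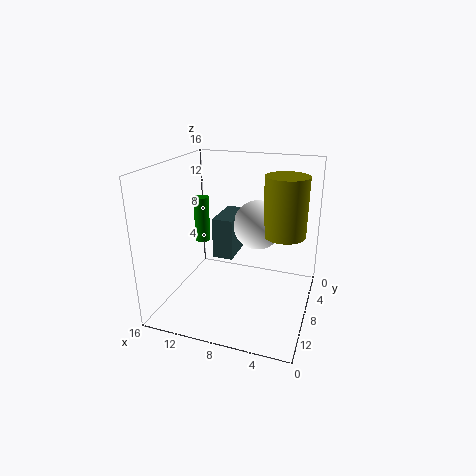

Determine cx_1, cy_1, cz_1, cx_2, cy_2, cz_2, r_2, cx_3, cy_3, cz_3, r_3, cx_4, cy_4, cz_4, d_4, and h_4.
cx_1 = 7
cy_1 = 3.5
cz_1 = 8
cx_2 = 15
cy_2 = 2.5
cz_2 = 4.5
r_2 = 1
cx_3 = 3.5
cy_3 = 4.5
cz_3 = 7.5
r_3 = 2.5
cx_4 = 9.5
cy_4 = 0.5
cz_4 = 4
d_4 = 5.5
h_4 = 5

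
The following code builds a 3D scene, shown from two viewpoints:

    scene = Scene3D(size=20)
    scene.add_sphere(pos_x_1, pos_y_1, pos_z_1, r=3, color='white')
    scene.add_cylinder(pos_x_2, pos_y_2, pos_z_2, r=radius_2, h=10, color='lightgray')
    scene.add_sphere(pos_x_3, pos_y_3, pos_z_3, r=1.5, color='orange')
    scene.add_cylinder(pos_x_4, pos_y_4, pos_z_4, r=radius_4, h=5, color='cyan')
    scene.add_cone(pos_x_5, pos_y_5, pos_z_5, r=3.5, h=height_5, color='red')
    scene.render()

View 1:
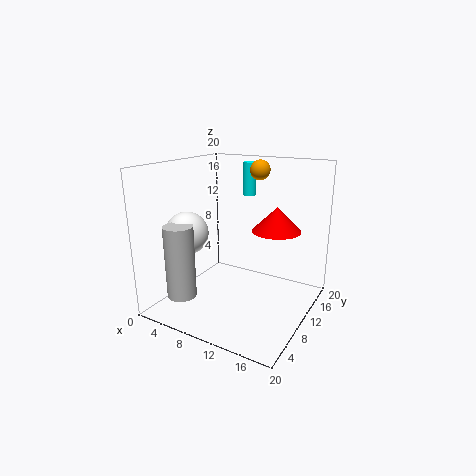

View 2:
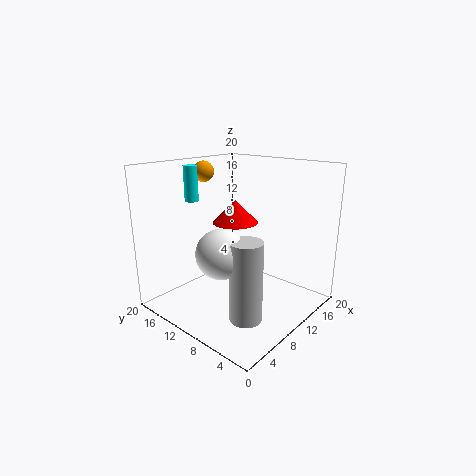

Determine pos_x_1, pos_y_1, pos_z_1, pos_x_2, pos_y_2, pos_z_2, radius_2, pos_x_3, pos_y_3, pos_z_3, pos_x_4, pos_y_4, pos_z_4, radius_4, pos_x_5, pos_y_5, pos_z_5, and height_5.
pos_x_1 = 3.5; pos_y_1 = 7; pos_z_1 = 10.5; pos_x_2 = 4.5; pos_y_2 = 4; pos_z_2 = 2.5; radius_2 = 2; pos_x_3 = 10; pos_y_3 = 16.5; pos_z_3 = 18.5; pos_x_4 = 8; pos_y_4 = 17; pos_z_4 = 14.5; radius_4 = 1; pos_x_5 = 14; pos_y_5 = 14; pos_z_5 = 10.5; height_5 = 3.5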